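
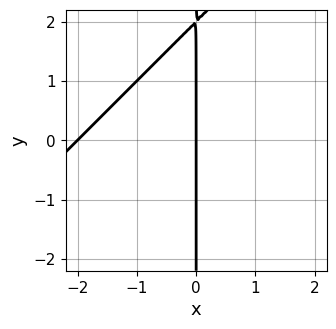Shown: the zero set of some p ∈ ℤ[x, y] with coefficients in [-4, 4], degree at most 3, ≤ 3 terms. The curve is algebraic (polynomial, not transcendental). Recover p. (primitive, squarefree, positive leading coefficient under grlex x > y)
x^2 - x*y + 2*x

The degree is 2 — a generic line meets the curve in up to 2 points.
Against the integer gridlines: the x-axis gridline crossings are at x ∈ {-2, 0}; every point of the y-axis in the box is on the curve.
Solving for integer coefficients yields p as stated.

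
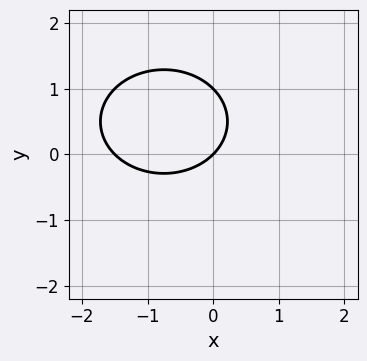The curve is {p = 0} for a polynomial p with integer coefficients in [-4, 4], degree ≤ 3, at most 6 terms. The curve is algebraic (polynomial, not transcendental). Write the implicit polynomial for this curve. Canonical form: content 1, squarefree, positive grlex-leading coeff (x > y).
The degree is 2 — the shape is more complex than any degree-1 curve.
From the axis intercepts and sections: the y-axis gridline crossings are at y ∈ {0, 1}; it meets the x-axis at x = 0 (among the integer gridlines).
Assembling these constraints gives the stated polynomial.

2*x^2 + 3*y^2 + 3*x - 3*y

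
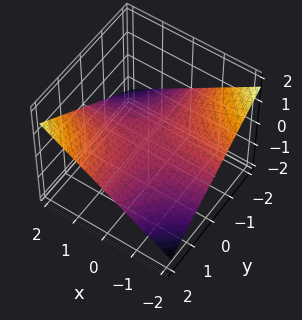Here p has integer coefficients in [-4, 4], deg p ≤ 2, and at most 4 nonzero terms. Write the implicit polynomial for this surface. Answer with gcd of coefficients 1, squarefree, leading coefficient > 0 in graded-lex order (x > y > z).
x*y - 3*z

1. The degree is 2 — a hyperbolic paraboloid; a quadric.
2. Reading off the gridlines: every point of the x-axis in the box is on the surface; the visible y-axis segment lies entirely on the surface; one z-axis crossing is at z = 0.
3. Matching integer coefficients to the picture gives p.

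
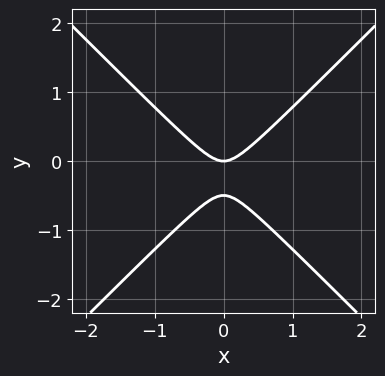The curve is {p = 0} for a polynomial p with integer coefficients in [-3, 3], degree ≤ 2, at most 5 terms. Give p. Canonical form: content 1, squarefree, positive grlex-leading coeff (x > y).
1. Degree: a generic line meets the curve in up to 2 points, so deg p = 2.
2. Symmetries: the x ↦ −x reflection is a symmetry, so x appears only in even powers.
3. Reading off the gridlines: it meets the x-axis at x = 0 (among the integer gridlines); one y-axis crossing is at y = 0.
4. Solving for integer coefficients yields p as stated.

2*x^2 - 2*y^2 - y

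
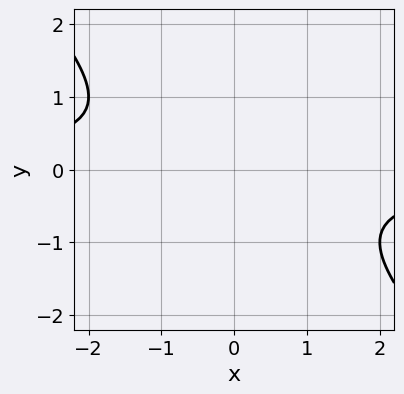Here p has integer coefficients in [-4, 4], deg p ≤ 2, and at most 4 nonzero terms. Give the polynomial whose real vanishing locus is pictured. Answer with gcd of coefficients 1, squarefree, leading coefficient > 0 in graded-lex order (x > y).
First, deg p = 2.
Then, from the axis intercepts and sections: the curve avoids every integer y-axis point in the box; it misses every integer gridline on the x-axis.
Finally, these observations pin down the coefficients.

x*y + y^2 + 1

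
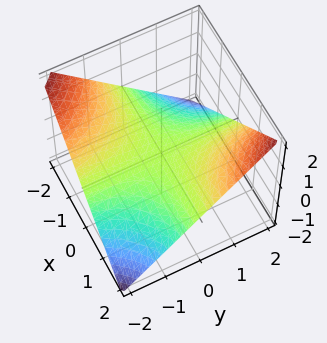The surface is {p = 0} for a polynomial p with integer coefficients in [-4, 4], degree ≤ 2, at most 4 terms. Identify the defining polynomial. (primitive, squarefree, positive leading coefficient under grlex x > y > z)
Degree: a hyperbolic paraboloid; a quadric, so deg p = 2.
Checking where it meets the axes: the visible y-axis segment lies entirely on the surface; the visible x-axis segment lies entirely on the surface; one z-axis crossing is at z = 0.
Together with the visible shape, these determine p as stated.

x*y - 2*z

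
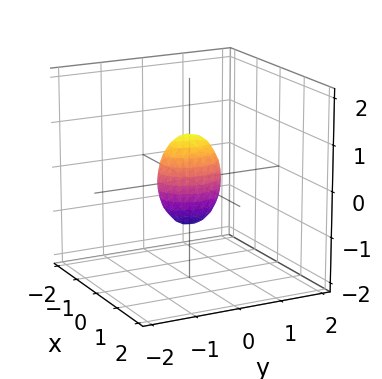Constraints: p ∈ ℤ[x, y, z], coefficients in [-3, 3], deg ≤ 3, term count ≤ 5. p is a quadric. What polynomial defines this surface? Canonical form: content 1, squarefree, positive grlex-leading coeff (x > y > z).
3*x^2 + 2*y^2 + z^2 - 1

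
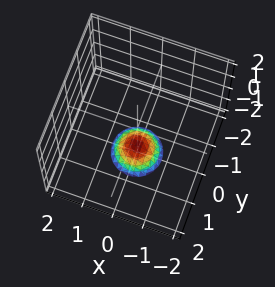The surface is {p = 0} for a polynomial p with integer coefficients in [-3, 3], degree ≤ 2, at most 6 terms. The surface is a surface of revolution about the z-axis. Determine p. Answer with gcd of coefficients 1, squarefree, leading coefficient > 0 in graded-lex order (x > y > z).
1. Degree: a generic line meets the surface in up to 2 points, so deg p = 2.
2. By symmetry, the surface is invariant under rotation about z: p = q(x² + y², z).
3. From the visible intercepts: the surface avoids every integer x-axis point in the box; no y-intercept at any integer in the box; a circular section at z = -2 has radius between 0 and 1.
4. Putting this together gives p.

2*x^2 + 2*y^2 + 2*z + 3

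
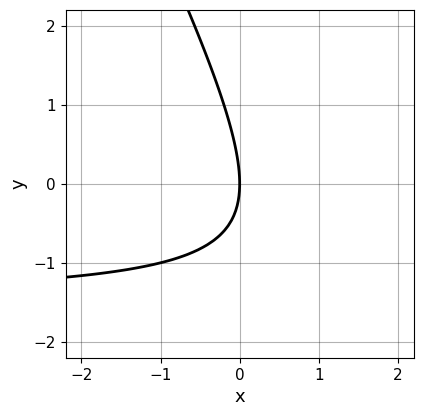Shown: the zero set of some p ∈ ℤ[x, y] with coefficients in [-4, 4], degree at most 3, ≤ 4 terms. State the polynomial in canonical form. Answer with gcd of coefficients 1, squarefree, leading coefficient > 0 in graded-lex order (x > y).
2*x*y + y^2 + 3*x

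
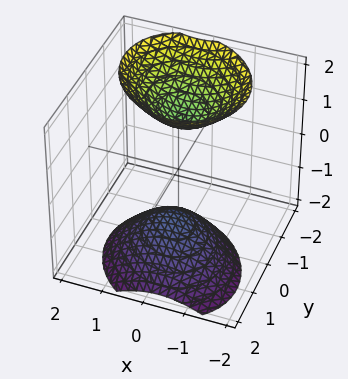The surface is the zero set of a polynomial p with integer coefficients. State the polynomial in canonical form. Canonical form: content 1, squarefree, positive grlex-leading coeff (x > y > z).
3*x^2 + x*y + 3*y^2 + 2*y*z - 2*z^2 + 3

1. There are 2 components.
2. The degree is 2 — no degree-1 surface has this shape.
3. Against the integer gridlines: no y-intercept at any integer in the box; no x-intercept at any integer in the box.
4. Putting this together gives p.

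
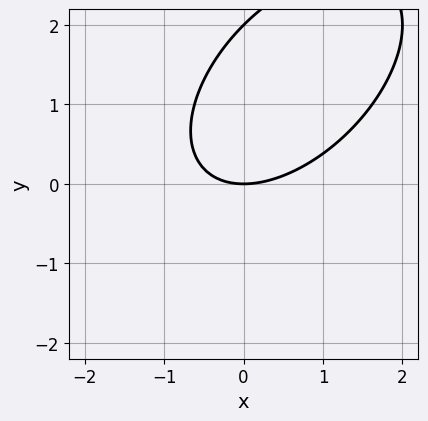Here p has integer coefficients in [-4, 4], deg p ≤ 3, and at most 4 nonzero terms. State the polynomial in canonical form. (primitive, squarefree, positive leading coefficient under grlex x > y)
(a) The degree is 2 — a generic line meets the curve in up to 2 points.
(b) Against the integer gridlines: the y-axis gridline crossings are at y ∈ {0, 2}; it crosses the x-axis at the gridline x = 0.
(c) The integer polynomial consistent with all of this is the stated p.

x^2 - x*y + y^2 - 2*y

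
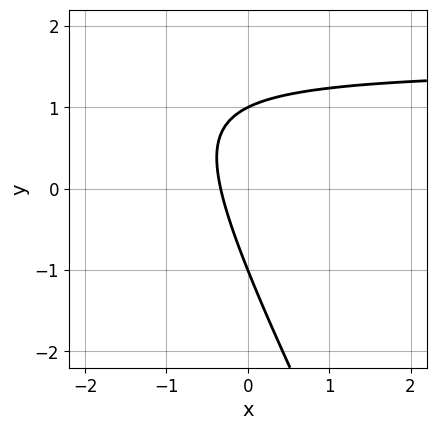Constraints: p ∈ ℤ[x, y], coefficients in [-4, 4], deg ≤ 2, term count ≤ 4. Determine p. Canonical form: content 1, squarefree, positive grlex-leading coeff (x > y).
First, degree: a generic line meets the curve in up to 2 points, so deg p = 2.
Next, observable constraints: the y-axis gridline crossings are at y ∈ {-1, 1}.
Finally, together with the visible shape, these determine p as stated.

2*x*y + y^2 - 3*x - 1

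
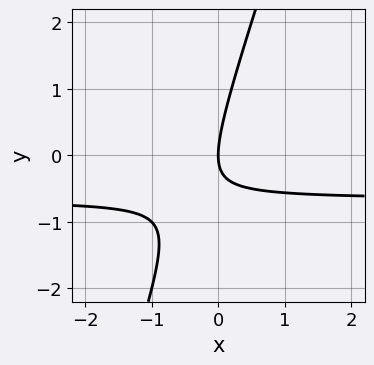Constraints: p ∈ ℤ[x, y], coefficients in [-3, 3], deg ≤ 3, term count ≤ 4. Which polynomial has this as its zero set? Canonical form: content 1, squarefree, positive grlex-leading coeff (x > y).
First, deg p = 2.
Then, observable constraints: it meets the x-axis at x = 0 (among the integer gridlines); one y-axis crossing is at y = 0.
Finally, matching integer coefficients to the picture gives p.

3*x*y - y^2 + 2*x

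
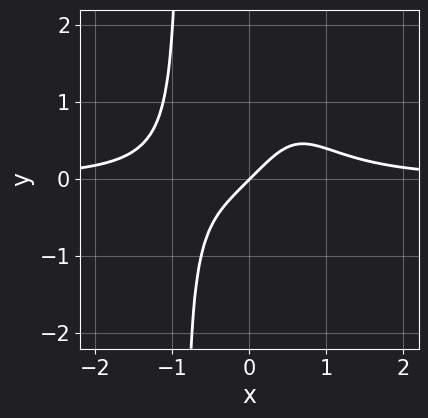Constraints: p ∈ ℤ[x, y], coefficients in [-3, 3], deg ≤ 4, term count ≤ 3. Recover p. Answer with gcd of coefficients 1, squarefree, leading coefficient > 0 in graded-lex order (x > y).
3*x^3*y - 2*x + 2*y

1. Degree: a generic line meets the curve in up to 4 points, so deg p = 4.
2. From the visible intercepts: it crosses the x-axis at the gridline x = 0; it meets the y-axis at y = 0 (among the integer gridlines).
3. The integer polynomial consistent with all of this is the stated p.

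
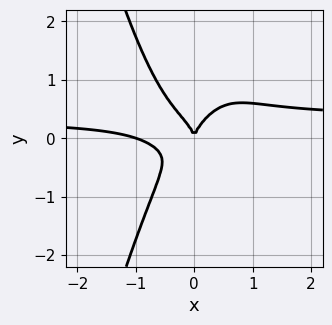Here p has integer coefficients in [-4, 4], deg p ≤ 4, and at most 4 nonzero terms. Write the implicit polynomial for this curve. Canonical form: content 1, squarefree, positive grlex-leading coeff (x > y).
Degree: no degree-3 curve has this shape, so deg p = 4.
From the axis intercepts and sections: it crosses the y-axis at the gridline y = 0; among the integer gridlines, it crosses the x-axis at x ∈ {-1, 0}.
Fitting integer coefficients to these (and the overall shape) gives p.

3*x^3*y - x^3 + y^3 - x^2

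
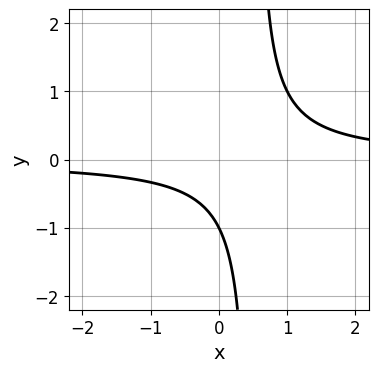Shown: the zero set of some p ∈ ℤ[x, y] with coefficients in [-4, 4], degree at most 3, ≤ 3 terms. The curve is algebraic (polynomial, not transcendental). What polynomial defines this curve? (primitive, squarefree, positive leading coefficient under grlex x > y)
1. deg p = 2. No degree-1 curve has this shape.
2. Reading off the gridlines: one y-axis crossing is at y = -1; it misses every integer gridline on the x-axis.
3. These observations pin down the coefficients.

2*x*y - y - 1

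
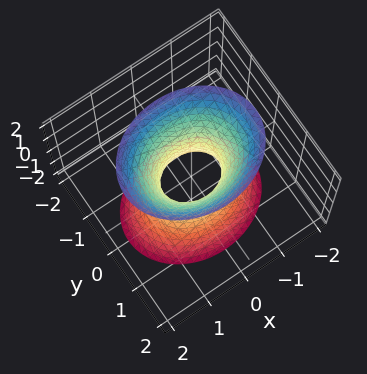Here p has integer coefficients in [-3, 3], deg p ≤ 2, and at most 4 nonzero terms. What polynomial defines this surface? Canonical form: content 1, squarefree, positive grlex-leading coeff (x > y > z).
(a) deg p = 2. One connected sheet with a waist; a quadric.
(b) Symmetries: the z ↦ −z reflection is a symmetry, so z appears only in even powers; it's symmetric under x → −x, forcing even powers of x; it's symmetric under y → −y, forcing even powers of y.
(c) Observable constraints: the surface avoids every integer z-axis point in the box.
(d) Assembling these constraints gives the stated polynomial.

2*x^2 + 3*y^2 - z^2 - 1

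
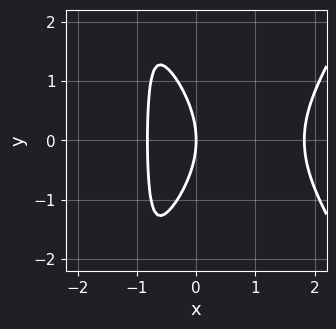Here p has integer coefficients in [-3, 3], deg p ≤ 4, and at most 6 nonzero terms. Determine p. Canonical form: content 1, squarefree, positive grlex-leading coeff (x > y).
2*x^3 - x*y^2 - 2*x^2 - y^2 - 3*x

1. The degree is 3 — no degree-2 curve has this shape.
2. Symmetries: mirror symmetry y ↦ −y ⇒ only even powers of y.
3. Observable constraints: one y-axis crossing is at y = 0; one x-axis crossing is at x = 0.
4. The integer polynomial consistent with all of this is the stated p.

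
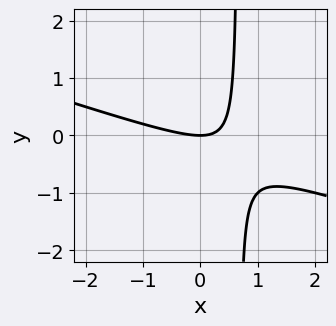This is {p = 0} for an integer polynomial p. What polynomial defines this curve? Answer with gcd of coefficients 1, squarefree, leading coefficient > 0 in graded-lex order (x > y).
First, degree: a generic line meets the curve in up to 2 points, so deg p = 2.
Then, reading off the gridlines: one y-axis crossing is at y = 0; it crosses the x-axis at the gridline x = 0.
Finally, matching integer coefficients to the picture gives p.

x^2 + 3*x*y - 2*y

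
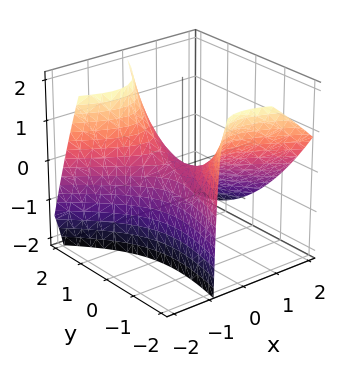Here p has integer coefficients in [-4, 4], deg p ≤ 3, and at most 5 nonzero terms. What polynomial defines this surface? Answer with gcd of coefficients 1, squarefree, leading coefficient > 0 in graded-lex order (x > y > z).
First, degree: no degree-1 surface has this shape, so deg p = 2.
Next, observable constraints: it crosses the z-axis at the gridline z = 0; one x-axis crossing is at x = 0.
Finally, solving for integer coefficients yields p as stated.

2*x^2 + 2*x*y + 2*x*z - y^2 + 2*z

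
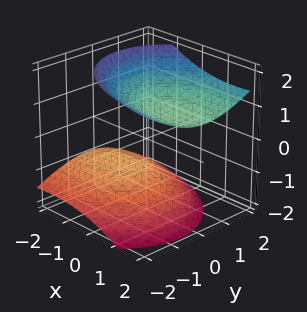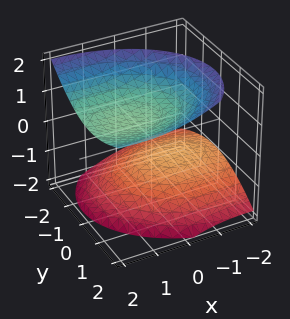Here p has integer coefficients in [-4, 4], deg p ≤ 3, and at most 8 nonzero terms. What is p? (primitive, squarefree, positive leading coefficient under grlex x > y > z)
x^2 - 2*x*z + 2*y^2 - y*z - 3*z^2 + 3

(a) I count 2 distinct pieces. Treating them together as one polynomial.
(b) deg p = 2. A generic line meets the surface in up to 2 points.
(c) Against the integer gridlines: the z-axis gridline crossings are at z ∈ {-1, 1}; it misses every integer gridline on the y-axis.
(d) These observations pin down the coefficients.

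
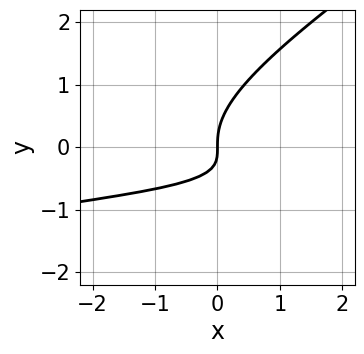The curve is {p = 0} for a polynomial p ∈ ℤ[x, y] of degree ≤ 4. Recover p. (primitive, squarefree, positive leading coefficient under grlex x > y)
2*x*y^2 - 3*y^3 + 3*x*y + 2*x

1. Degree: no degree-2 curve has this shape, so deg p = 3.
2. From the visible intercepts: it crosses the y-axis at the gridline y = 0; one x-axis crossing is at x = 0.
3. Fitting integer coefficients to these (and the overall shape) gives p.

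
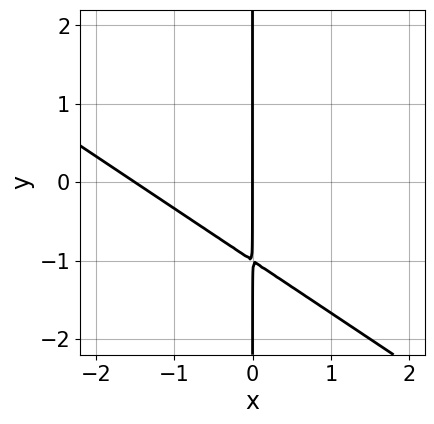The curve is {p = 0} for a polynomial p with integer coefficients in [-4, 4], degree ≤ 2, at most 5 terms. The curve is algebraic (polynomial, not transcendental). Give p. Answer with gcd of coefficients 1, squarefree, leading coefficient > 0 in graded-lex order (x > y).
First, deg p = 2. No degree-1 curve has this shape.
Then, reading off the gridlines: every point of the y-axis in the box is on the curve; it meets the x-axis at x = 0 (among the integer gridlines).
Finally, solving for integer coefficients yields p as stated.

2*x^2 + 3*x*y + 3*x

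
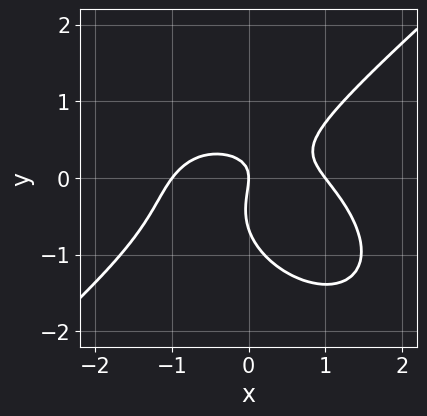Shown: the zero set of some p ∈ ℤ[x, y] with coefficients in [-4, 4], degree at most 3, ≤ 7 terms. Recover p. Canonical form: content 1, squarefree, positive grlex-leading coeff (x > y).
deg p = 3. The shape is more complex than any degree-2 curve.
From the axis intercepts and sections: the x-axis gridline crossings are at x ∈ {-1, 0, 1}; it meets the y-axis at y = 0 (among the integer gridlines).
These observations pin down the coefficients.

2*x^3 - 3*y^3 + 3*x*y - 2*y^2 - 2*x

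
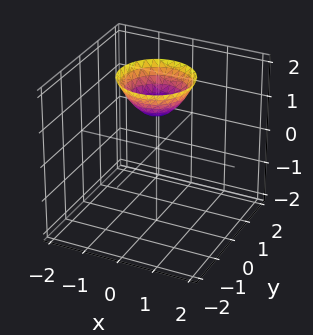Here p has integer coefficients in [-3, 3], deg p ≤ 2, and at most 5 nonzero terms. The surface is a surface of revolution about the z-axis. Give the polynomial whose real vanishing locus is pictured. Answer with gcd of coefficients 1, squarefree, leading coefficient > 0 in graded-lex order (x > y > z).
x^2 + y^2 - z + 1

First, degree: the shape is more complex than any degree-1 surface, so deg p = 2.
Then, symmetries: every cross-section ⟂ z is a circle, so x, y appear only via x² + y².
Next, reading off the gridlines: a circular section at z = 2 has radius exactly 1; no y-intercept at any integer in the box; no x-intercept at any integer in the box; it meets the z-axis at z = 1 (among the integer gridlines).
Finally, fitting integer coefficients to these (and the overall shape) gives p.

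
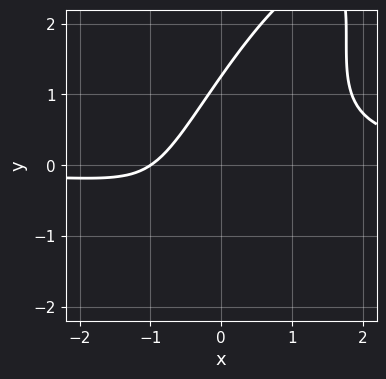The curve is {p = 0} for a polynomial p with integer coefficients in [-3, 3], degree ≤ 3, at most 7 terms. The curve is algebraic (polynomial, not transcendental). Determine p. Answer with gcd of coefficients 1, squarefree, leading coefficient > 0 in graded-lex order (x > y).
deg p = 3. A generic line meets the curve in up to 3 points.
Observable constraints: it meets the x-axis at x = -1 (among the integer gridlines).
Together with the visible shape, these determine p as stated.

3*x^2*y - 3*x*y^2 + y^3 - 2*x - 2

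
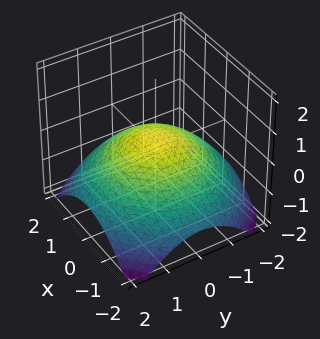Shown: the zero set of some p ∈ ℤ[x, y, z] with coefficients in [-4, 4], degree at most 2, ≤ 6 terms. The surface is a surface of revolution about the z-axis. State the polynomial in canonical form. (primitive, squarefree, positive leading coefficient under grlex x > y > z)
1. The degree is 2 — no degree-1 surface has this shape.
2. By symmetry, the surface is invariant under rotation about z: p = q(x² + y², z).
3. Checking where it meets the axes: among the integer gridlines, it crosses the x-axis at x ∈ {-1, 1}; the y-axis gridline crossings are at y ∈ {-1, 1}.
4. These observations pin down the coefficients.

x^2 + y^2 + 3*z - 1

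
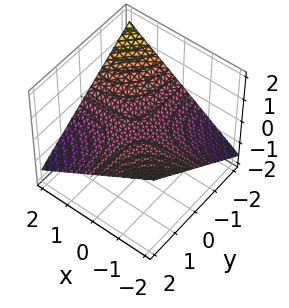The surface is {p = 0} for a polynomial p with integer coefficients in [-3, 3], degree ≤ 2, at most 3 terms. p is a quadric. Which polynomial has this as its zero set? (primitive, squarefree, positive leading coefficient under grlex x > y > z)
x*y + 3*z

First, the degree is 2 — a hyperbolic paraboloid; a quadric.
Next, observable constraints: the visible y-axis segment lies entirely on the surface; every point of the x-axis in the box is on the surface; one z-axis crossing is at z = 0.
Finally, matching integer coefficients to the picture gives p.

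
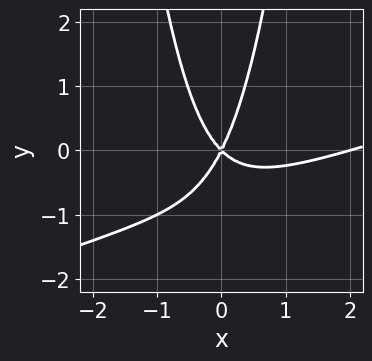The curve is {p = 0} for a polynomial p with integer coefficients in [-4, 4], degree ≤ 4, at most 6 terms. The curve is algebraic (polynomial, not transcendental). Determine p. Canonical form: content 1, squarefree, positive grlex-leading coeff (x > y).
x^3 - 3*x^2*y - 2*x^2 - x*y + y^2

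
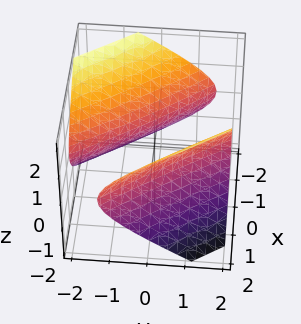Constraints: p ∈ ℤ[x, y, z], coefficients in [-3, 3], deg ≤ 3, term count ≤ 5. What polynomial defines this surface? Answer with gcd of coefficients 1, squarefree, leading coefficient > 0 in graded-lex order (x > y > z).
2*x^2 + 3*x*y + y^2 - 3*z^2 - 2

First, there are 2 components. Treating them together as one polynomial.
Then, deg p = 2. The shape is more complex than any degree-1 surface.
Next, from the visible intercepts: no z-intercept at any integer in the box; among the integer gridlines, it crosses the x-axis at x ∈ {-1, 1}.
Finally, fitting integer coefficients to these (and the overall shape) gives p.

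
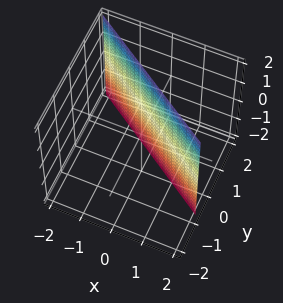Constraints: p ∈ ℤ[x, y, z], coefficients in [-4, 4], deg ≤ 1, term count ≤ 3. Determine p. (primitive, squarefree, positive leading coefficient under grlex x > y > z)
(a) Degree: the surface is flat (a plane), so deg p = 1.
(b) Observable constraints: the surface avoids every integer z-axis point in the box; it meets the x-axis at x = 1 (among the integer gridlines).
(c) Fitting integer coefficients to these (and the overall shape) gives p.

2*x + 3*y - 2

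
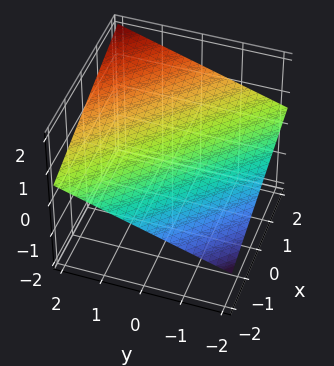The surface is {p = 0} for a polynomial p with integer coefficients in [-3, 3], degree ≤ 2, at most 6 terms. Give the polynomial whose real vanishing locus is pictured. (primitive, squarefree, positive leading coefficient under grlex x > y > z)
First, the degree is 1 — every cross-section is a straight line — this is a plane.
Next, against the integer gridlines: it crosses the y-axis at the gridline y = -2; it crosses the x-axis at the gridline x = -2.
Finally, the integer polynomial consistent with all of this is the stated p.

x + y - 3*z + 2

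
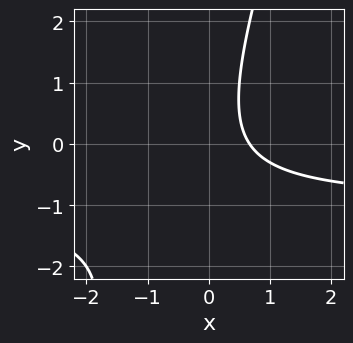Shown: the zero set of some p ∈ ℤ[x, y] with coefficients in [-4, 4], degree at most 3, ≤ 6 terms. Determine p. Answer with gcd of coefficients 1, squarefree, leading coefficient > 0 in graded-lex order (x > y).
3*x*y - y^2 + 3*x - 2

(a) Degree: no degree-1 curve has this shape, so deg p = 2.
(b) Against the integer gridlines: the curve avoids every integer y-axis point in the box.
(c) These observations pin down the coefficients.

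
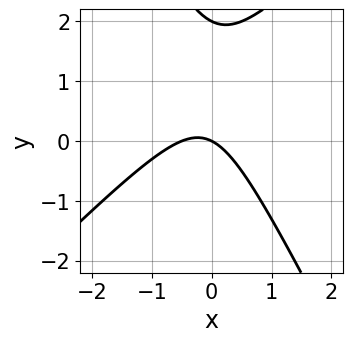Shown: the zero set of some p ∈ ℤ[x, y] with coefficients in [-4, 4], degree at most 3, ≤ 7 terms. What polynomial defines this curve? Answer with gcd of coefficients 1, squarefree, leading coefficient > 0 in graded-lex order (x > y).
First, degree: a generic line meets the curve in up to 2 points, so deg p = 2.
Then, against the integer gridlines: the y-axis gridline crossings are at y ∈ {0, 2}; it meets the x-axis at x = 0 (among the integer gridlines).
Finally, solving for integer coefficients yields p as stated.

2*x^2 - x*y - y^2 + x + 2*y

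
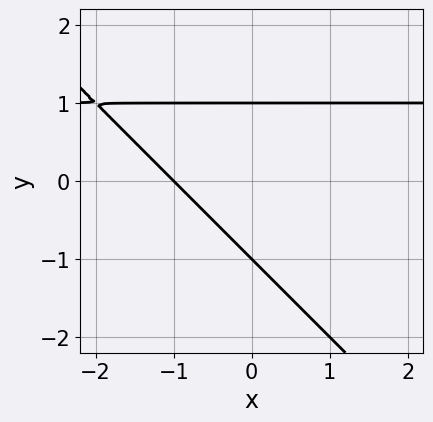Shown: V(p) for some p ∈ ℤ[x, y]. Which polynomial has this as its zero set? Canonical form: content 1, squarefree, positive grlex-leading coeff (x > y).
The degree is 2 — the shape is more complex than any degree-1 curve.
Against the integer gridlines: it meets the x-axis at x = -1 (among the integer gridlines); the y-axis gridline crossings are at y ∈ {-1, 1}.
Assembling these constraints gives the stated polynomial.

x*y + y^2 - x - 1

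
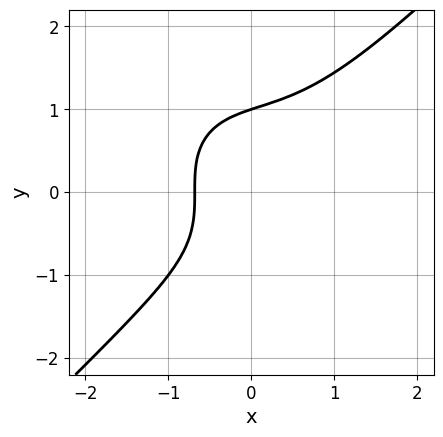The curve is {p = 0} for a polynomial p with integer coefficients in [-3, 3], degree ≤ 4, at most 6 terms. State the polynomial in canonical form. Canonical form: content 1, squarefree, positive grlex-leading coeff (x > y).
Degree: no degree-2 curve has this shape, so deg p = 3.
Checking where it meets the axes: one y-axis crossing is at y = 1.
The integer polynomial consistent with all of this is the stated p.

x^3 - y^3 + x + 1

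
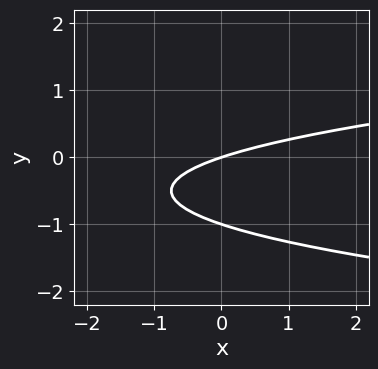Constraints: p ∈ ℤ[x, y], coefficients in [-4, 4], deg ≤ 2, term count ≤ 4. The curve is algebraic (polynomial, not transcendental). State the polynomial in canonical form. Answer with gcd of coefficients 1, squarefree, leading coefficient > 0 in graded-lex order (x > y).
(a) deg p = 2.
(b) From the visible intercepts: the y-axis gridline crossings are at y ∈ {-1, 0}; it crosses the x-axis at the gridline x = 0.
(c) Together with the visible shape, these determine p as stated.

3*y^2 - x + 3*y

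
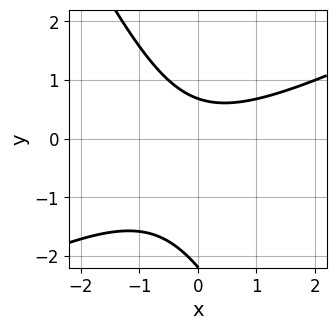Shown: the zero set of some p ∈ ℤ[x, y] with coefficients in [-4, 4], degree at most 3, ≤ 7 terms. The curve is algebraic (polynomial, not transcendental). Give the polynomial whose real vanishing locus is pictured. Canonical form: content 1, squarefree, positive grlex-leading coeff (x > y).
2*x^2 - 3*x*y - 2*y^2 - 3*y + 3

First, degree: a generic line meets the curve in up to 2 points, so deg p = 2.
Then, reading off the gridlines: the curve avoids every integer x-axis point in the box.
Finally, putting this together gives p.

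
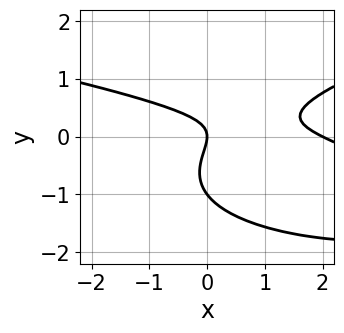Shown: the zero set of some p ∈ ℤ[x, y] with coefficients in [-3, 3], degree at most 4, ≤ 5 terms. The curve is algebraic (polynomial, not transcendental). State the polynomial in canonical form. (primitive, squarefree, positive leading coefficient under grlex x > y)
3*y^3 - x^2 - 2*x*y + 3*y^2 + 2*x

(a) Degree: a generic line meets the curve in up to 3 points, so deg p = 3.
(b) From the visible intercepts: among the integer gridlines, it crosses the x-axis at x ∈ {0, 2}; the y-axis gridline crossings are at y ∈ {-1, 0}.
(c) Assembling these constraints gives the stated polynomial.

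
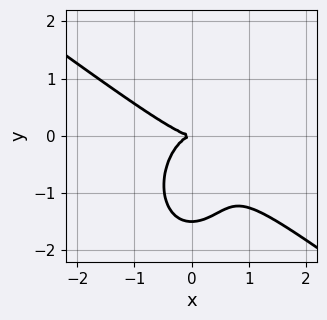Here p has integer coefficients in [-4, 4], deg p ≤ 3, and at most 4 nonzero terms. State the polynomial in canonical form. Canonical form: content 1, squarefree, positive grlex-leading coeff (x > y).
(a) The degree is 3 — the shape is more complex than any degree-2 curve.
(b) From the visible intercepts: it meets the x-axis at x = 0 (among the integer gridlines); it meets the y-axis at y = 0 (among the integer gridlines).
(c) Together with the visible shape, these determine p as stated.

3*x^3 + 3*x^2*y + 2*y^3 + 3*y^2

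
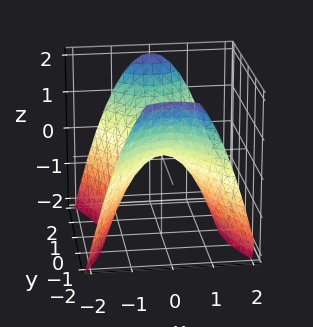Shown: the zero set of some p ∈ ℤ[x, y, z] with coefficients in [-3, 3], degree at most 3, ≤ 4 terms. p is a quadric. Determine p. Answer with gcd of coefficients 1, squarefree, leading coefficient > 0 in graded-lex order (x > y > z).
The degree is 2 — a saddle surface; a quadric.
Symmetries: mirror symmetry x ↦ −x ⇒ only even powers of x; mirror symmetry y ↦ −y ⇒ only even powers of y.
Reading off the gridlines: it meets the y-axis at y = 0 (among the integer gridlines); it crosses the x-axis at the gridline x = 0; one z-axis crossing is at z = 0.
Together with the visible shape, these determine p as stated.

2*x^2 - y^2 + 2*z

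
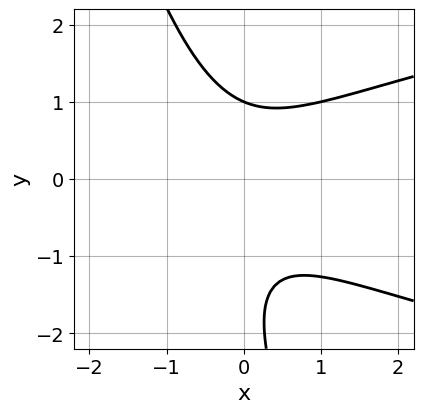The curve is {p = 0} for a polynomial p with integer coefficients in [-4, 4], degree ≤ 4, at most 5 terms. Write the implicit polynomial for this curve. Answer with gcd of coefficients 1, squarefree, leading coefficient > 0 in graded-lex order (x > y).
First, deg p = 3. No degree-2 curve has this shape.
Then, checking where it meets the axes: it misses every integer gridline on the x-axis; it meets the y-axis at y = 1 (among the integer gridlines).
Finally, putting this together gives p.

3*x*y^2 + y^3 - 3*x^2 + 2*y^2 - 3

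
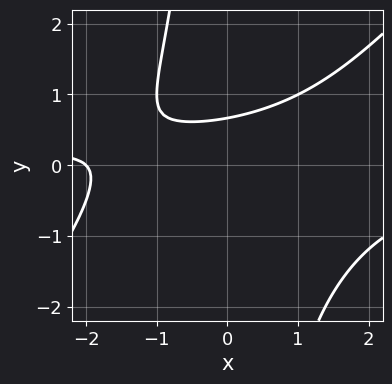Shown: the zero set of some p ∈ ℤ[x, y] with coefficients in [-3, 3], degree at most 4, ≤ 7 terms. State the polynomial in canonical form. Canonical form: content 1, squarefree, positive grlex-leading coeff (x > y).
(a) The degree is 3 — a generic line meets the curve in up to 3 points.
(b) Checking where it meets the axes: one x-axis crossing is at x = -2.
(c) Matching integer coefficients to the picture gives p.

x^2*y - x*y^2 + x - 3*y + 2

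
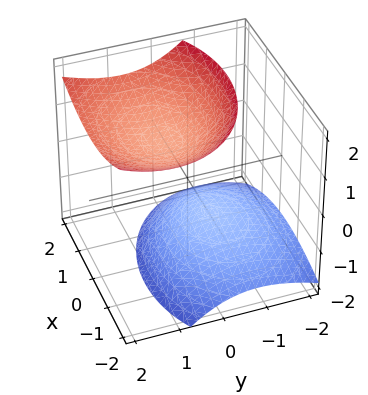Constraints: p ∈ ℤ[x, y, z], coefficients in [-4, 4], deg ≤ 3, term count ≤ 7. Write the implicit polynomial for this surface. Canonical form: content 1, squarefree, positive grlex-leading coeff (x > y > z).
2*x^2 - x*z + 3*y^2 - 3*y*z - 3*z^2 + 3

(a) I count 2 distinct pieces.
(b) deg p = 2.
(c) From the visible intercepts: no x-intercept at any integer in the box; the surface avoids every integer y-axis point in the box; the z-axis gridline crossings are at z ∈ {-1, 1}.
(d) Together with the visible shape, these determine p as stated.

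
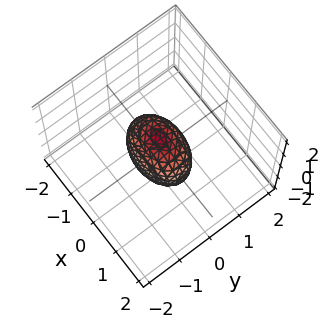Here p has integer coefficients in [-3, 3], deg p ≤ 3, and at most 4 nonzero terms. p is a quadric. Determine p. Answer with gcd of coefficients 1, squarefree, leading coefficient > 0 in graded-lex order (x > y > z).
deg p = 2. Bounded and convex; a quadric.
Symmetries: it's symmetric under y → −y, forcing even powers of y; mirror symmetry x ↦ −x ⇒ only even powers of x; it's symmetric under z → −z, forcing even powers of z.
Observable constraints: among the integer gridlines, it crosses the z-axis at z ∈ {-1, 1}; the x-axis gridline crossings are at x ∈ {-1, 1}.
Together with the visible shape, these determine p as stated.

x^2 + 2*y^2 + z^2 - 1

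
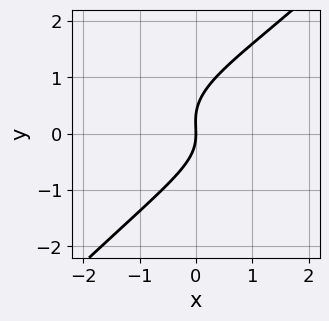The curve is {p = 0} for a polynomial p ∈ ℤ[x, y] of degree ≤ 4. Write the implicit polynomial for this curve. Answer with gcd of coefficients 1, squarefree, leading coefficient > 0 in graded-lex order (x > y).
3*x*y^2 - 3*y^3 - x^2 + y^2 + 3*x

1. deg p = 3. No degree-2 curve has this shape.
2. Against the integer gridlines: one x-axis crossing is at x = 0; it meets the y-axis at y = 0 (among the integer gridlines).
3. Matching integer coefficients to the picture gives p.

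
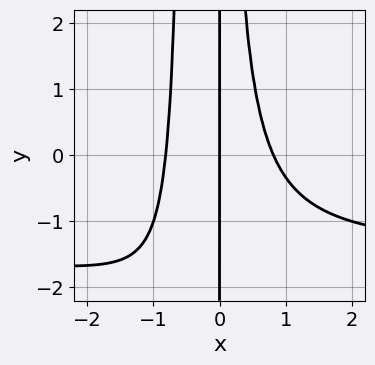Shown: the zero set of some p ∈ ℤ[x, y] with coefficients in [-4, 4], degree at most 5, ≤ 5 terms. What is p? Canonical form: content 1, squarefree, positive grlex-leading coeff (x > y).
1. deg p = 4.
2. From the axis intercepts and sections: every point of the y-axis in the box is on the curve; one x-axis crossing is at x = 0.
3. Assembling these constraints gives the stated polynomial.

2*x^3*y + 3*x^3 + x^2*y - 2*x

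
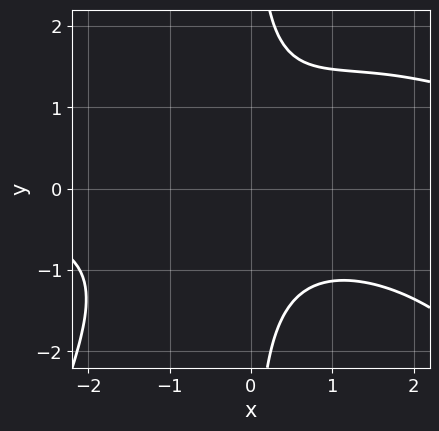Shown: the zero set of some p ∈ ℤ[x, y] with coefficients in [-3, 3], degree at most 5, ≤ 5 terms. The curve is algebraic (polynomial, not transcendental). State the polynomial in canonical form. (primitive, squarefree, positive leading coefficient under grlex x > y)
1. The degree is 4 — the shape is more complex than any degree-3 curve.
2. Reading off the gridlines: it misses every integer gridline on the y-axis; no x-intercept at any integer in the box.
3. Fitting integer coefficients to these (and the overall shape) gives p.

x^3*y - 2*x^2*y + 3*x*y^2 - 2*x^2 - 3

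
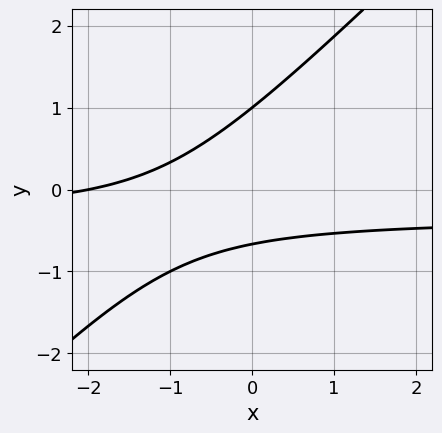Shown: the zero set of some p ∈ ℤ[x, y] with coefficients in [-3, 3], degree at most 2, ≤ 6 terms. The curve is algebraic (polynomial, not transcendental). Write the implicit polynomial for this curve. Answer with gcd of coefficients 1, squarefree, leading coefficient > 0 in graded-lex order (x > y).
3*x*y - 3*y^2 + x + y + 2

First, deg p = 2. A generic line meets the curve in up to 2 points.
Then, observable constraints: one y-axis crossing is at y = 1; it meets the x-axis at x = -2 (among the integer gridlines).
Finally, the integer polynomial consistent with all of this is the stated p.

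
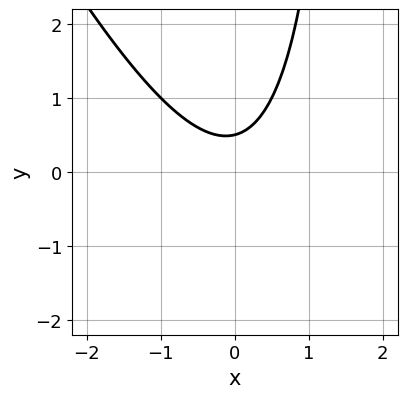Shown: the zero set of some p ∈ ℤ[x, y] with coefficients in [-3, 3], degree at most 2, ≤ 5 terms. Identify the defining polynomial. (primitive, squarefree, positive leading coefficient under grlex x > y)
(a) deg p = 2.
(b) From the axis intercepts and sections: the curve avoids every integer x-axis point in the box.
(c) Putting this together gives p.

2*x^2 + x*y - 2*y + 1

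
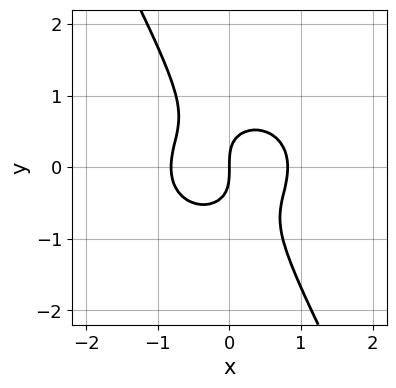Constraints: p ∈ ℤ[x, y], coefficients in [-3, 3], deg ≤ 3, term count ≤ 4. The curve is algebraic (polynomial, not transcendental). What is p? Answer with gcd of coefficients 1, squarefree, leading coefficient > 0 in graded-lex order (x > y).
3*x^3 + 3*x*y^2 + 2*y^3 - 2*x

1. Degree: a generic line meets the curve in up to 3 points, so deg p = 3.
2. Against the integer gridlines: one x-axis crossing is at x = 0; it crosses the y-axis at the gridline y = 0.
3. These observations pin down the coefficients.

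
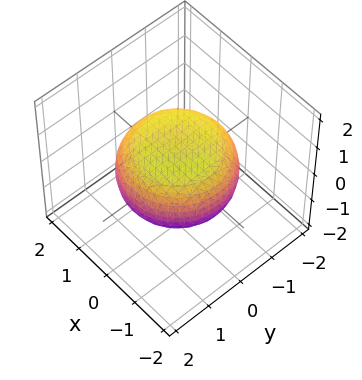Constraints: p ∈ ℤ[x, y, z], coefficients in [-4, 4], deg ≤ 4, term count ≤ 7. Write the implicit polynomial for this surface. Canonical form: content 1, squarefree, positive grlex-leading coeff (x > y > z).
x^4 + 2*x^2*y^2 + y^4 - x^2 - y^2 + 3*z^2 - 2

First, the degree is 4 — no degree-3 surface has this shape.
Then, symmetries: rotational symmetry about the z-axis ⇒ p depends on x, y only through x² + y².
Then, against the integer gridlines: a circular section at z = 0 has radius between 1 and 2.
Finally, matching integer coefficients to the picture gives p.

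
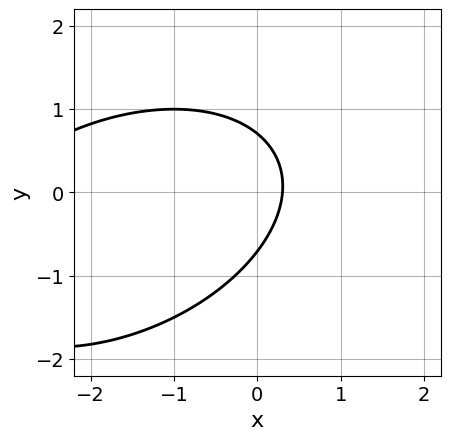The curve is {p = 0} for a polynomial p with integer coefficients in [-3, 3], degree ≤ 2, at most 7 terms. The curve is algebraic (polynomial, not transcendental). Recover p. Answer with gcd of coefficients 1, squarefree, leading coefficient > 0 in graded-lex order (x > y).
x^2 - x*y + 2*y^2 + 3*x - 1

deg p = 2. A generic line meets the curve in up to 2 points.
Matching integer coefficients to the picture gives p.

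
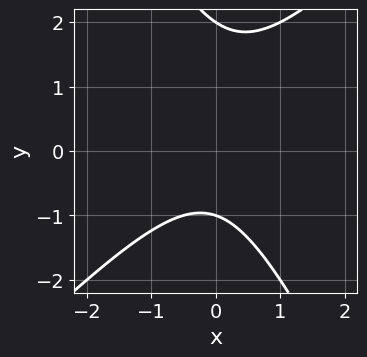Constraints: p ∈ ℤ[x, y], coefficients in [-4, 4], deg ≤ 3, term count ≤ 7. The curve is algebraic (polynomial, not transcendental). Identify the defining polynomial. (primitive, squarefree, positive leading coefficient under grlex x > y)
1. Degree: the shape is more complex than any degree-1 curve, so deg p = 2.
2. From the axis intercepts and sections: among the integer gridlines, it crosses the y-axis at y ∈ {-1, 2}; it misses every integer gridline on the x-axis.
3. Solving for integer coefficients yields p as stated.

2*x^2 - x*y - y^2 + y + 2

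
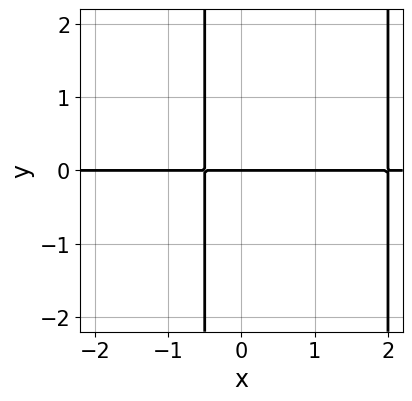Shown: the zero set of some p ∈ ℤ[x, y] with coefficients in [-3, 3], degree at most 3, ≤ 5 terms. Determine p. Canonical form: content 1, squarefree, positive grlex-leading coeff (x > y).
deg p = 3. The shape is more complex than any degree-2 curve.
From the visible intercepts: the visible x-axis segment lies entirely on the curve; one y-axis crossing is at y = 0.
Fitting integer coefficients to these (and the overall shape) gives p.

2*x^2*y - 3*x*y - 2*y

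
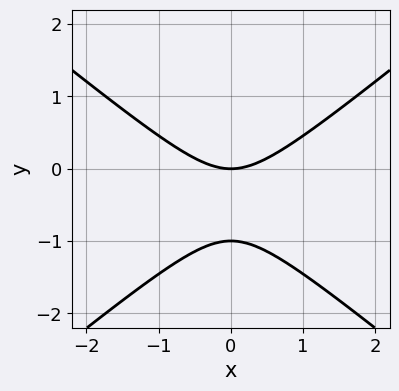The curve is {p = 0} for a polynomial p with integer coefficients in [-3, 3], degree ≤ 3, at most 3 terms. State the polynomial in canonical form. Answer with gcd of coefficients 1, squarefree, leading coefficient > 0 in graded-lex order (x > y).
1. Degree: a generic line meets the curve in up to 2 points, so deg p = 2.
2. Symmetries: it's symmetric under x → −x, forcing even powers of x.
3. From the axis intercepts and sections: among the integer gridlines, it crosses the y-axis at y ∈ {-1, 0}; it crosses the x-axis at the gridline x = 0.
4. Together with the visible shape, these determine p as stated.

2*x^2 - 3*y^2 - 3*y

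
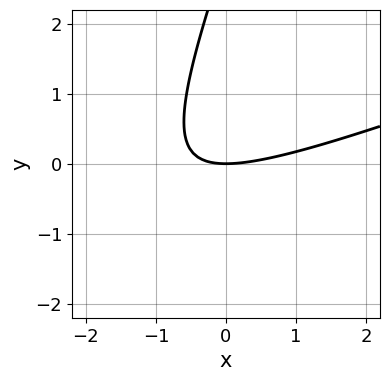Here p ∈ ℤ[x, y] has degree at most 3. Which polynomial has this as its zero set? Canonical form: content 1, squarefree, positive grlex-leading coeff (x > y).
(a) Degree: no degree-1 curve has this shape, so deg p = 2.
(b) Reading off the gridlines: one y-axis crossing is at y = 0; it meets the x-axis at x = 0 (among the integer gridlines).
(c) Fitting integer coefficients to these (and the overall shape) gives p.

x^2 - 3*x*y + y^2 - 3*y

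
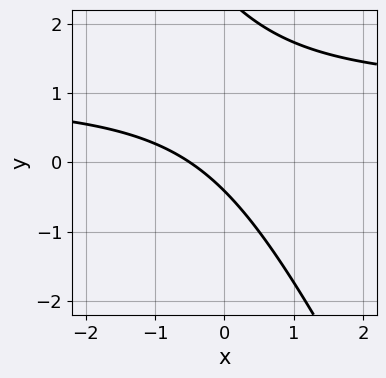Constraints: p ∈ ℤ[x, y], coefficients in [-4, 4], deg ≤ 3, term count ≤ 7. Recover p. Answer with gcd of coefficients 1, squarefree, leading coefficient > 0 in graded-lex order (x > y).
1. The degree is 2 — no degree-1 curve has this shape.
2. The integer polynomial consistent with all of this is the stated p.

2*x*y + y^2 - 2*x - 2*y - 1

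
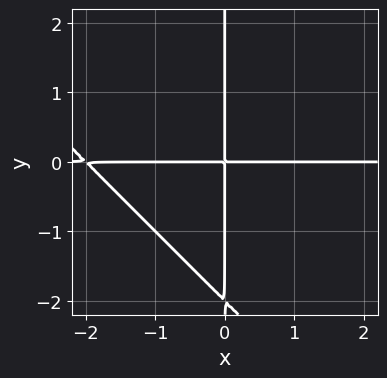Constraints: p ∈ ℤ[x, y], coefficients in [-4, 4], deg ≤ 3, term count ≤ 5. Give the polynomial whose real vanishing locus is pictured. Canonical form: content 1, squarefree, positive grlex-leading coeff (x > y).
(a) The degree is 3 — a generic line meets the curve in up to 3 points.
(b) Reading off the gridlines: every point of the x-axis in the box is on the curve; the visible y-axis segment lies entirely on the curve.
(c) These observations pin down the coefficients.

x^2*y + x*y^2 + 2*x*y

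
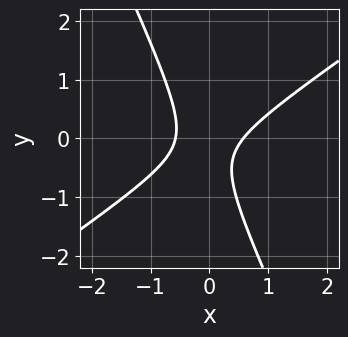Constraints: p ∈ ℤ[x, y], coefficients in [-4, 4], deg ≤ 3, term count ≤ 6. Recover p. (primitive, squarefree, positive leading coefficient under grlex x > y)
3*x^2 - 3*x*y - 2*y^2 - y - 1

1. deg p = 2. The shape is more complex than any degree-1 curve.
2. Reading off the gridlines: it misses every integer gridline on the y-axis.
3. Solving for integer coefficients yields p as stated.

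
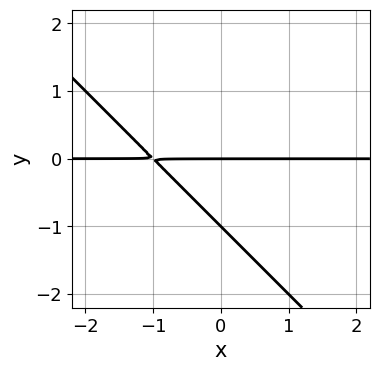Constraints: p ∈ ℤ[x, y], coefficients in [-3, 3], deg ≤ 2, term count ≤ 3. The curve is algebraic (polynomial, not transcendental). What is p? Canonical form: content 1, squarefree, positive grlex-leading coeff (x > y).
deg p = 2. The shape is more complex than any degree-1 curve.
From the axis intercepts and sections: the visible x-axis segment lies entirely on the curve; among the integer gridlines, it crosses the y-axis at y ∈ {-1, 0}.
Solving for integer coefficients yields p as stated.

x*y + y^2 + y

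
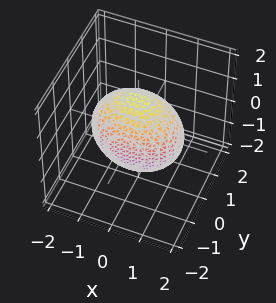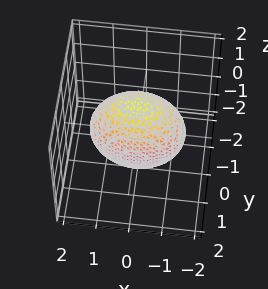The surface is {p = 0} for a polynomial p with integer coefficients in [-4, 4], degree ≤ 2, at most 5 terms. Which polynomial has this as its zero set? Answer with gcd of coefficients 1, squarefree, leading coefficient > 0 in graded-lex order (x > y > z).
x^2 + 2*y^2 + z^2 - 2

deg p = 2. Bounded and convex; a quadric.
Symmetries: it's symmetric under y → −y, forcing even powers of y; mirror symmetry x ↦ −x ⇒ only even powers of x; mirror symmetry z ↦ −z ⇒ only even powers of z.
From the visible intercepts: the y-axis gridline crossings are at y ∈ {-1, 1}.
Solving for integer coefficients yields p as stated.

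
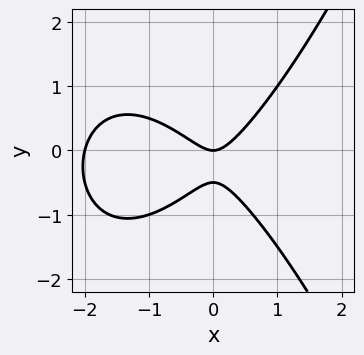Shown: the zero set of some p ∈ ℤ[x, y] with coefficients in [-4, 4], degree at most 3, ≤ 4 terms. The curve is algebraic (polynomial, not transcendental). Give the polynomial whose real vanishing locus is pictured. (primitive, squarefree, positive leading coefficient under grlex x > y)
x^3 + 2*x^2 - 2*y^2 - y

(a) deg p = 3.
(b) Reading off the gridlines: it crosses the y-axis at the gridline y = 0; the x-axis gridline crossings are at x ∈ {-2, 0}.
(c) Together with the visible shape, these determine p as stated.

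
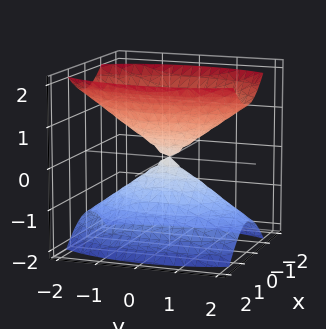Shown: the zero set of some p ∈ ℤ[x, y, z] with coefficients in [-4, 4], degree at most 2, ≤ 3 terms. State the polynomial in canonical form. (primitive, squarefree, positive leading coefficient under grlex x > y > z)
First, the picture has 2 separate pieces. They look like related sheets of one shape, so recover p as a whole.
Then, deg p = 2. A double cone through the origin; a quadric.
Next, symmetries: mirror symmetry y ↦ −y ⇒ only even powers of y; mirror symmetry x ↦ −x ⇒ only even powers of x; mirror symmetry z ↦ −z ⇒ only even powers of z.
Next, observable constraints: it crosses the z-axis at the gridline z = 0; one y-axis crossing is at y = 0; it meets the x-axis at x = 0 (among the integer gridlines).
Finally, assembling these constraints gives the stated polynomial.

3*x^2 + y^2 - 2*z^2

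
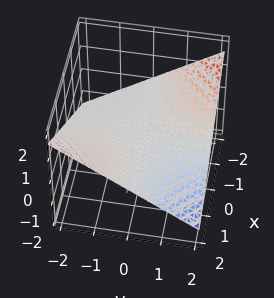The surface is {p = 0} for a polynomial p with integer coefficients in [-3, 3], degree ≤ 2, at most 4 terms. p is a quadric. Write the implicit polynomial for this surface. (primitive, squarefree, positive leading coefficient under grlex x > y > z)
(a) The degree is 2 — a hyperbolic paraboloid; a quadric.
(b) From the visible intercepts: it crosses the z-axis at the gridline z = 0; the visible x-axis segment lies entirely on the surface.
(c) Solving for integer coefficients yields p as stated. Check: (0, -1, 0) on the y-axis lies on the surface, and p(0, -1, 0) = 0. ✓

x*y + 3*z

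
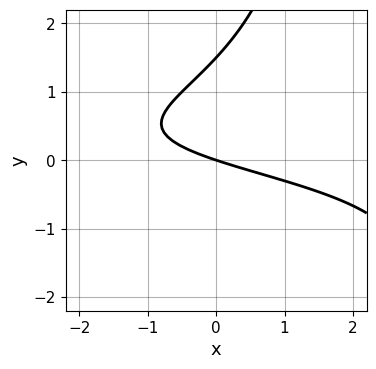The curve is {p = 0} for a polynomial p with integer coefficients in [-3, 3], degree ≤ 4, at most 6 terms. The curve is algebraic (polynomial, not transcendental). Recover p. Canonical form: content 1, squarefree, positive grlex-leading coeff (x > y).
x*y^2 - 2*y^2 + x + 3*y

(a) deg p = 3.
(b) From the visible intercepts: one y-axis crossing is at y = 0; it crosses the x-axis at the gridline x = 0.
(c) Matching integer coefficients to the picture gives p.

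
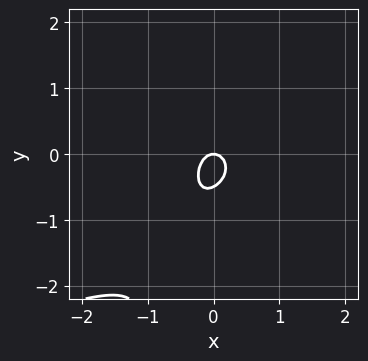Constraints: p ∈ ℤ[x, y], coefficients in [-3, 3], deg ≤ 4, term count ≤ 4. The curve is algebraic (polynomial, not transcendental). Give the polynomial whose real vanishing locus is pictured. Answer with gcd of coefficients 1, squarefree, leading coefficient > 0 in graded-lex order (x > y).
2*x*y^2 + 3*x^2 + 2*y^2 + y

(a) deg p = 3.
(b) Against the integer gridlines: it crosses the y-axis at the gridline y = 0; it meets the x-axis at x = 0 (among the integer gridlines).
(c) Together with the visible shape, these determine p as stated.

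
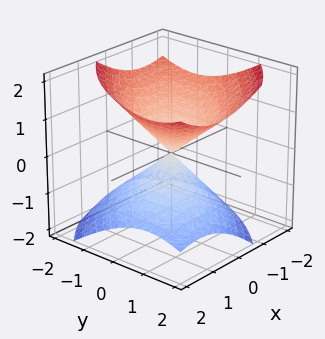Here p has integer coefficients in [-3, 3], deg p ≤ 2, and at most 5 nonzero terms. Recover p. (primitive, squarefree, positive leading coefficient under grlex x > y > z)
2*x^2 - 2*x*y + x*z + 2*y^2 - 3*z^2

Degree: the shape is more complex than any degree-1 surface, so deg p = 2.
Against the integer gridlines: one z-axis crossing is at z = 0; one x-axis crossing is at x = 0; it crosses the y-axis at the gridline y = 0.
The integer polynomial consistent with all of this is the stated p.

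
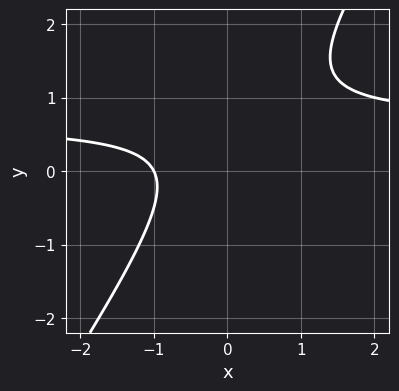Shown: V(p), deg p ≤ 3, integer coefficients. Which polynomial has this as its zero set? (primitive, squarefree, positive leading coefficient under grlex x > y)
3*x*y - 2*y^2 - 2*x + 2*y - 2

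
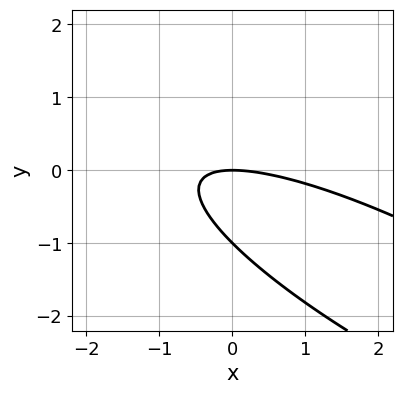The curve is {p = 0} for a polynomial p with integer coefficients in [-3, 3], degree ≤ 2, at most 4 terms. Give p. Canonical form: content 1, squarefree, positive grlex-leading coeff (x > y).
First, the degree is 2 — a generic line meets the curve in up to 2 points.
Then, from the visible intercepts: it crosses the x-axis at the gridline x = 0; the y-axis gridline crossings are at y ∈ {-1, 0}.
Finally, assembling these constraints gives the stated polynomial.

x^2 + 3*x*y + 3*y^2 + 3*y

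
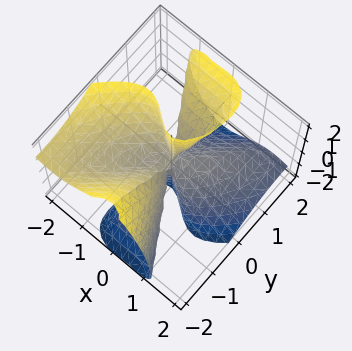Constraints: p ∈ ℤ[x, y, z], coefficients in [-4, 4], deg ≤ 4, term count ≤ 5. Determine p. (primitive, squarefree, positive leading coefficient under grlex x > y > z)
3*x^3 - 2*x^2*y + 3*x^2*z + y^3 - y*z^2

First, deg p = 3.
Next, from the visible intercepts: it crosses the x-axis at the gridline x = 0; the visible z-axis segment lies entirely on the surface; it meets the y-axis at y = 0 (among the integer gridlines).
Finally, putting this together gives p.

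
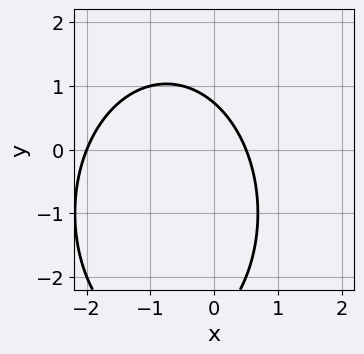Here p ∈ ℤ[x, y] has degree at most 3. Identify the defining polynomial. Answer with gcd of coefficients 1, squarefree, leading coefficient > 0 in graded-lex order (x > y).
2*x^2 + y^2 + 3*x + 2*y - 2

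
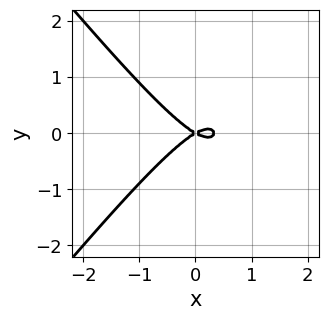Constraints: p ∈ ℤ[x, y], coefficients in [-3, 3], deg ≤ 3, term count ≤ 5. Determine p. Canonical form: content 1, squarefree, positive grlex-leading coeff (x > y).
3*x^3 - 2*x*y^2 - x^2 + 3*y^2

Degree: a generic line meets the curve in up to 3 points, so deg p = 3.
Symmetries: the y ↦ −y reflection is a symmetry, so y appears only in even powers.
Reading off the gridlines: it crosses the x-axis at the gridline x = 0; it meets the y-axis at y = 0 (among the integer gridlines).
Matching integer coefficients to the picture gives p.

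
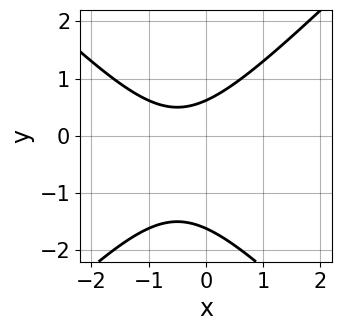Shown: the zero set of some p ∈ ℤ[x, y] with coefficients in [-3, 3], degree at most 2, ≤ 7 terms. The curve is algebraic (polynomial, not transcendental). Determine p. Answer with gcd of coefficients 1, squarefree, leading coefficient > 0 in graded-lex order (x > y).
(a) deg p = 2. No degree-1 curve has this shape.
(b) Against the integer gridlines: no x-intercept at any integer in the box.
(c) Solving for integer coefficients yields p as stated.

x^2 - y^2 + x - y + 1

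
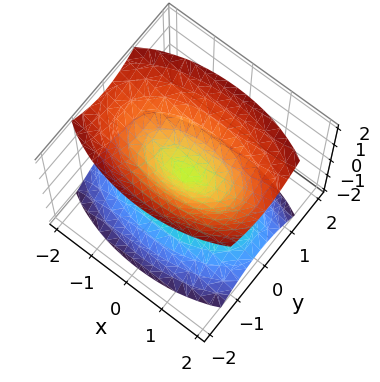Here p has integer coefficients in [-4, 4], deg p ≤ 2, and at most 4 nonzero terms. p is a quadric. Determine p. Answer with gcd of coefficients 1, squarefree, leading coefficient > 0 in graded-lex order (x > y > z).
(a) There are 2 components.
(b) The degree is 2 — a double cone through the origin; a quadric.
(c) Symmetries: the y ↦ −y reflection is a symmetry, so y appears only in even powers; it's symmetric under x → −x, forcing even powers of x; the z ↦ −z reflection is a symmetry, so z appears only in even powers.
(d) From the axis intercepts and sections: one z-axis crossing is at z = 0; it meets the y-axis at y = 0 (among the integer gridlines).
(e) These observations pin down the coefficients.

x^2 + 3*y^2 - 2*z^2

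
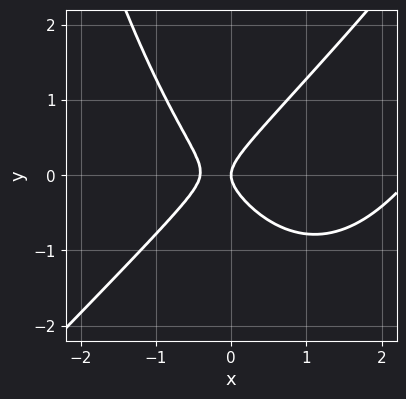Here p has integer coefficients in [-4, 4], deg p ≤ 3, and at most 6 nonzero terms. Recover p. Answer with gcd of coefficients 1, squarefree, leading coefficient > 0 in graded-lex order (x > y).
x^3 - x^2*y - 2*x^2 + 2*y^2 - x

1. The degree is 3 — a generic line meets the curve in up to 3 points.
2. From the visible intercepts: it meets the x-axis at x = 0 (among the integer gridlines); it meets the y-axis at y = 0 (among the integer gridlines).
3. These observations pin down the coefficients.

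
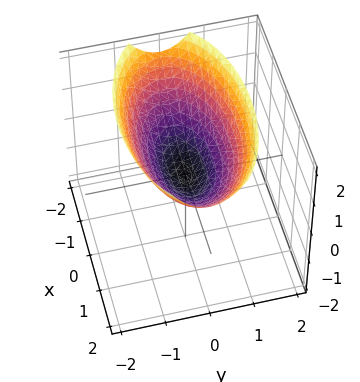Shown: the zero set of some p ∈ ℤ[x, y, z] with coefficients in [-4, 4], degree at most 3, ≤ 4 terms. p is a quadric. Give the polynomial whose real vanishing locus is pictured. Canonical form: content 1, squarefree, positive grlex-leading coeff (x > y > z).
x^2 + 3*y^2 - 3*z

1. deg p = 2. A single bowl opening along one axis; a quadric.
2. Symmetries: the x ↦ −x reflection is a symmetry, so x appears only in even powers; the y ↦ −y reflection is a symmetry, so y appears only in even powers.
3. Observable constraints: one x-axis crossing is at x = 0; it crosses the y-axis at the gridline y = 0.
4. Solving for integer coefficients yields p as stated.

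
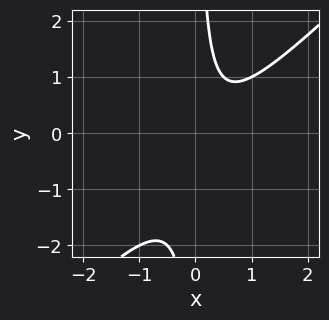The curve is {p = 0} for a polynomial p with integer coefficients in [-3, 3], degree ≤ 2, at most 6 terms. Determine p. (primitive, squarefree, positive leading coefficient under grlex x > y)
2*x^2 - 2*x*y - x + 1

(a) Degree: no degree-1 curve has this shape, so deg p = 2.
(b) From the axis intercepts and sections: the curve avoids every integer y-axis point in the box; it misses every integer gridline on the x-axis.
(c) Together with the visible shape, these determine p as stated.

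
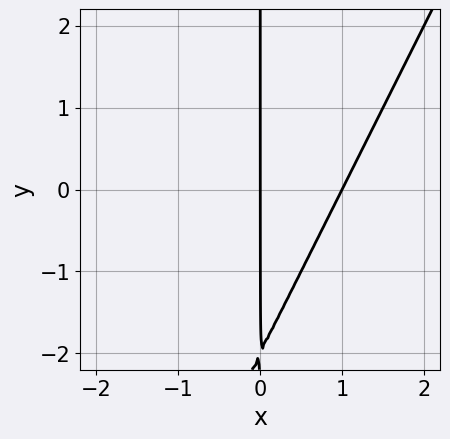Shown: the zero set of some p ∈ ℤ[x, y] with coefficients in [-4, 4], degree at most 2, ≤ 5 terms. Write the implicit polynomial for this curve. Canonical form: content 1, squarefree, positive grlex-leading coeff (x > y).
deg p = 2. A generic line meets the curve in up to 2 points.
Against the integer gridlines: every point of the y-axis in the box is on the curve; the x-axis gridline crossings are at x ∈ {0, 1}.
Assembling these constraints gives the stated polynomial.

2*x^2 - x*y - 2*x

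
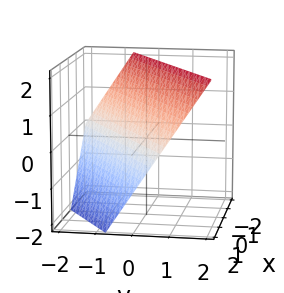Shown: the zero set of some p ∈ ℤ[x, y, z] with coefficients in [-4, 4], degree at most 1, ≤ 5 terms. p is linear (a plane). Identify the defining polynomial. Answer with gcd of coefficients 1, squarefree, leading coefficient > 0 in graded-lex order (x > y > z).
(a) deg p = 1. Every cross-section is a straight line — this is a plane.
(b) From the visible intercepts: it crosses the z-axis at the gridline z = 1; it meets the x-axis at x = 1 (among the integer gridlines).
(c) Matching integer coefficients to the picture gives p.

2*x - 3*y + 2*z - 2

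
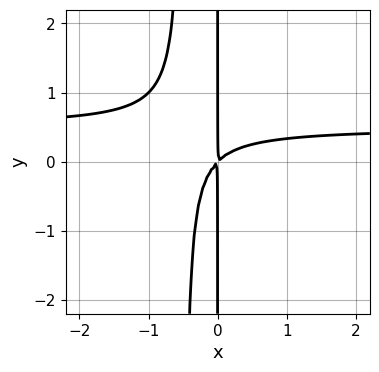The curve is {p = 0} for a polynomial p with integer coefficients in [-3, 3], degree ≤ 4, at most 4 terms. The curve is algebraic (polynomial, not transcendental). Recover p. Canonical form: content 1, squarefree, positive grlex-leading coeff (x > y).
2*x^2*y - x^2 + x*y

1. The degree is 3 — the shape is more complex than any degree-2 curve.
2. Reading off the gridlines: the visible y-axis segment lies entirely on the curve.
3. Fitting integer coefficients to these (and the overall shape) gives p.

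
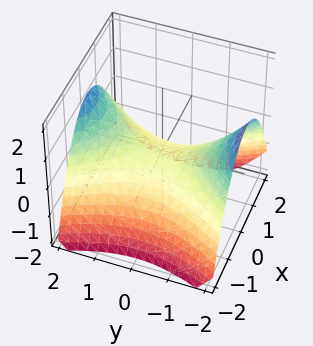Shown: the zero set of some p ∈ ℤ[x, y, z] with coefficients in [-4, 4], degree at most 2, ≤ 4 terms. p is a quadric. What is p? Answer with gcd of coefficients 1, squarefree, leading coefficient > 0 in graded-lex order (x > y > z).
2*x^2 - y^2 + 3*z

deg p = 2.
Symmetries: it's symmetric under y → −y, forcing even powers of y; it's symmetric under x → −x, forcing even powers of x.
From the axis intercepts and sections: one x-axis crossing is at x = 0; it crosses the y-axis at the gridline y = 0; one z-axis crossing is at z = 0.
Solving for integer coefficients yields p as stated.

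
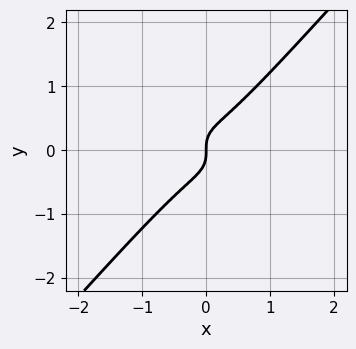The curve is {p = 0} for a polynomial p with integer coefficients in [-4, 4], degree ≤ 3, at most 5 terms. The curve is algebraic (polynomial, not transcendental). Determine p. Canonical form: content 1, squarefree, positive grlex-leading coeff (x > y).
2*x^3 + 2*x^2*y - 3*y^3 + x

(a) The degree is 3 — no degree-2 curve has this shape.
(b) Against the integer gridlines: it crosses the x-axis at the gridline x = 0; it crosses the y-axis at the gridline y = 0.
(c) Matching integer coefficients to the picture gives p.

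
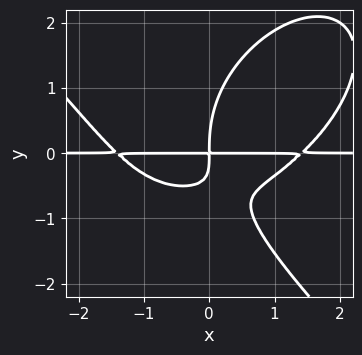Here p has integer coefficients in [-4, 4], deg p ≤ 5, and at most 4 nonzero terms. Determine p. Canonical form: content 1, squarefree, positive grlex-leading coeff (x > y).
(a) The degree is 4 — the shape is more complex than any degree-3 curve.
(b) Against the integer gridlines: the visible x-axis segment lies entirely on the curve.
(c) Matching integer coefficients to the picture gives p.

x^3*y + y^4 - 3*x*y^2 - 2*x*y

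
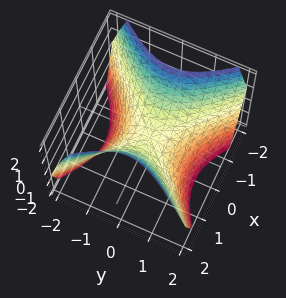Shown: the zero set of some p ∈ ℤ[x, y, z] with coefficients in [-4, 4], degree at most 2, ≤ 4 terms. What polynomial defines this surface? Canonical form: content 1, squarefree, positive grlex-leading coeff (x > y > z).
x^2 - y^2 - z

First, degree: a hyperbolic paraboloid; a quadric, so deg p = 2.
Then, symmetries: the x ↦ −x reflection is a symmetry, so x appears only in even powers; mirror symmetry y ↦ −y ⇒ only even powers of y.
Next, from the visible intercepts: it crosses the y-axis at the gridline y = 0; one x-axis crossing is at x = 0; it crosses the z-axis at the gridline z = 0.
Finally, solving for integer coefficients yields p as stated.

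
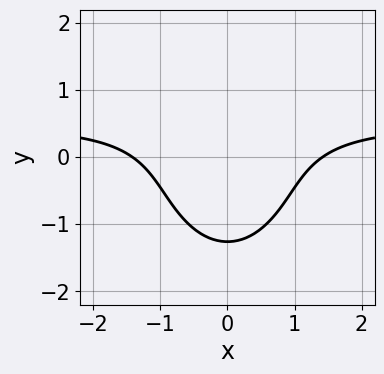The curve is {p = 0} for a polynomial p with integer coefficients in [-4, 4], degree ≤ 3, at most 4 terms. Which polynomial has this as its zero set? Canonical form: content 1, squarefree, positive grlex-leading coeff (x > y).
2*x^2*y + y^3 - x^2 + 2

1. deg p = 3. The shape is more complex than any degree-2 curve.
2. Symmetries: the x ↦ −x reflection is a symmetry, so x appears only in even powers.
3. Assembling these constraints gives the stated polynomial.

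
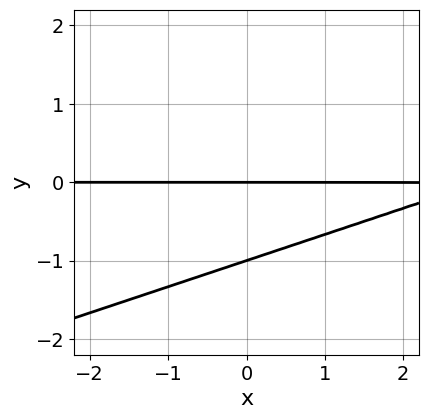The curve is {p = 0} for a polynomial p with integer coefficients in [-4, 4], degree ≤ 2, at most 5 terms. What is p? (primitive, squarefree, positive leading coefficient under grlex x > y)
x*y - 3*y^2 - 3*y

First, the degree is 2 — the shape is more complex than any degree-1 curve.
Then, against the integer gridlines: the y-axis gridline crossings are at y ∈ {-1, 0}; every point of the x-axis in the box is on the curve.
Finally, these observations pin down the coefficients.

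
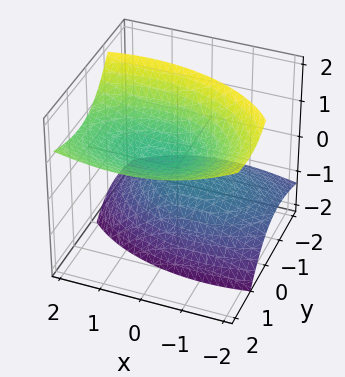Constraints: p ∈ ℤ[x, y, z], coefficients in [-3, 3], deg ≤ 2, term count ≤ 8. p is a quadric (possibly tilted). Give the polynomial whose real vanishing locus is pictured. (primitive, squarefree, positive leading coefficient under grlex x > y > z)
There are 2 components.
Degree: the shape is more complex than any degree-1 surface, so deg p = 2.
From the axis intercepts and sections: the surface avoids every integer y-axis point in the box; it misses every integer gridline on the x-axis.
Assembling these constraints gives the stated polynomial.

x^2 - x*z + 2*y^2 - 3*y*z - 2*z^2 + 1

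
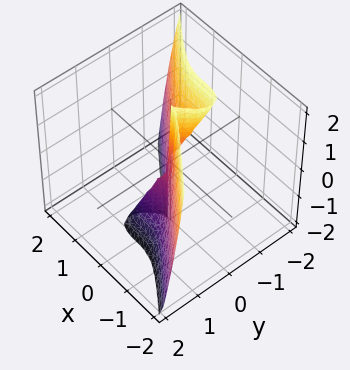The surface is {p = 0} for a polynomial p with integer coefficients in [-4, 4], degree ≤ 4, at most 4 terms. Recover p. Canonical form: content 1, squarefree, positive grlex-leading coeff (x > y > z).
(a) Degree: the shape is more complex than any degree-2 surface, so deg p = 3.
(b) Checking where it meets the axes: one x-axis crossing is at x = 0; it crosses the y-axis at the gridline y = 0; every point of the z-axis in the box is on the surface.
(c) The integer polynomial consistent with all of this is the stated p.

x^3 + 2*y^3 + y^2*z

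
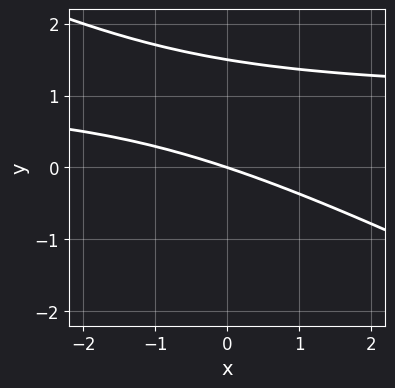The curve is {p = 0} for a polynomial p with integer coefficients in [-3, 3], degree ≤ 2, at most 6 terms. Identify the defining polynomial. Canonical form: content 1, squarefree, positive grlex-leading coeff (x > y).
x*y + 2*y^2 - x - 3*y

deg p = 2. No degree-1 curve has this shape.
From the visible intercepts: it meets the x-axis at x = 0 (among the integer gridlines); one y-axis crossing is at y = 0.
Solving for integer coefficients yields p as stated.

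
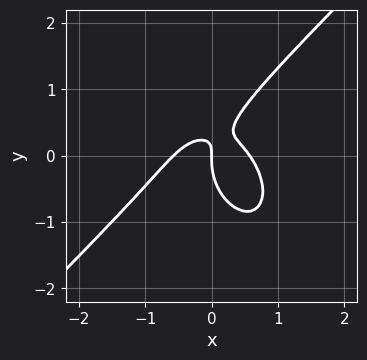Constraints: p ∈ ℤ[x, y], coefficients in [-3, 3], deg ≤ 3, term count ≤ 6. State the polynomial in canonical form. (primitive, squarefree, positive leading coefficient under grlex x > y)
3*x^3 - x^2*y - 2*y^3 + 3*x*y - x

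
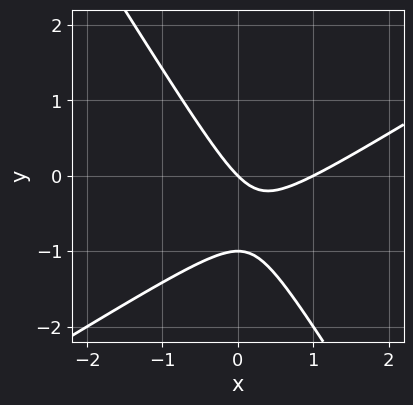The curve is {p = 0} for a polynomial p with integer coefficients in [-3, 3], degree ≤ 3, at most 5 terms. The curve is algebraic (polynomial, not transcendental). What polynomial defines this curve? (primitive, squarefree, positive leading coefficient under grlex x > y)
x^2 - x*y - y^2 - x - y

Degree: a generic line meets the curve in up to 2 points, so deg p = 2.
Checking where it meets the axes: among the integer gridlines, it crosses the y-axis at y ∈ {-1, 0}; among the integer gridlines, it crosses the x-axis at x ∈ {0, 1}.
Solving for integer coefficients yields p as stated.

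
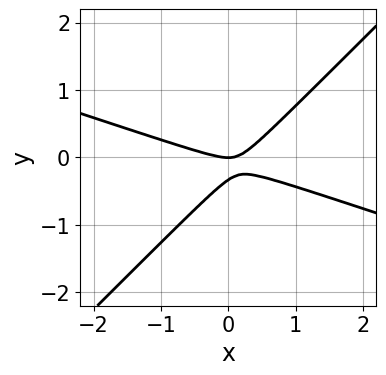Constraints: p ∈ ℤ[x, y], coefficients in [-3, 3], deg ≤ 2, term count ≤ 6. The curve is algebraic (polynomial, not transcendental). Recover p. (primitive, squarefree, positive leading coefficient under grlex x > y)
x^2 + 2*x*y - 3*y^2 - y

1. deg p = 2.
2. From the axis intercepts and sections: it crosses the y-axis at the gridline y = 0; it meets the x-axis at x = 0 (among the integer gridlines).
3. These observations pin down the coefficients.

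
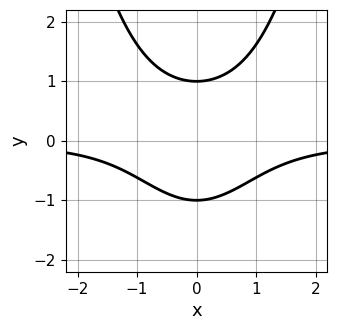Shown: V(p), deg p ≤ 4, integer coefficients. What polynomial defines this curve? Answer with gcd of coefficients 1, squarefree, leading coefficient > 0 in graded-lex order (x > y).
x^2*y - y^2 + 1

(a) deg p = 3. A generic line meets the curve in up to 3 points.
(b) Symmetries: mirror symmetry x ↦ −x ⇒ only even powers of x.
(c) From the axis intercepts and sections: it misses every integer gridline on the x-axis; among the integer gridlines, it crosses the y-axis at y ∈ {-1, 1}.
(d) Solving for integer coefficients yields p as stated.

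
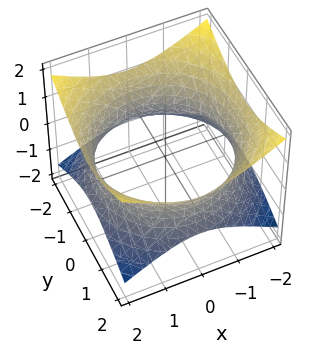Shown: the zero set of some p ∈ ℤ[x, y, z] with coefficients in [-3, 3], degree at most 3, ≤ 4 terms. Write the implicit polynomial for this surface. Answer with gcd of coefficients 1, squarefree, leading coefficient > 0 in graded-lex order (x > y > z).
1. Degree: one connected sheet with a waist; a quadric, so deg p = 2.
2. Symmetries: mirror symmetry z ↦ −z ⇒ only even powers of z; every cross-section ⟂ z is a circle, so x, y appear only via x² + y².
3. Reading off the gridlines: a circular section at z = 0 has radius between 1 and 2; no z-intercept at any integer in the box.
4. Matching integer coefficients to the picture gives p.

x^2 + y^2 - 2*z^2 - 3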